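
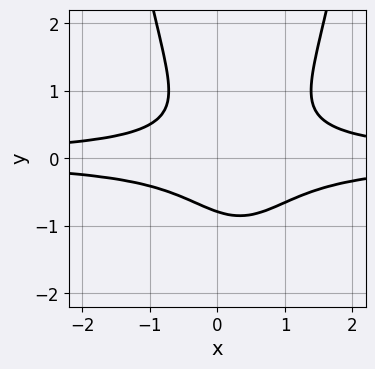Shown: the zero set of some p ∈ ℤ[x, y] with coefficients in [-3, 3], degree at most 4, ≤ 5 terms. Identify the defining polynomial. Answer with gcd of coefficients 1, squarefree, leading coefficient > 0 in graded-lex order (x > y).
3*x^2*y^2 - 2*x*y^2 - 2*y^3 - 1

(a) deg p = 4. A generic line meets the curve in up to 4 points.
(b) Against the integer gridlines: the curve avoids every integer x-axis point in the box.
(c) Fitting integer coefficients to these (and the overall shape) gives p.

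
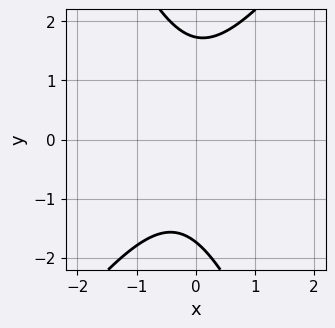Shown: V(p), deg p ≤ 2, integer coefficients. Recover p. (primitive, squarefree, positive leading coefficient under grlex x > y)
3*x^2 - x*y - y^2 + x + 3

First, degree: no degree-1 curve has this shape, so deg p = 2.
Then, observable constraints: no x-intercept at any integer in the box.
Finally, the integer polynomial consistent with all of this is the stated p.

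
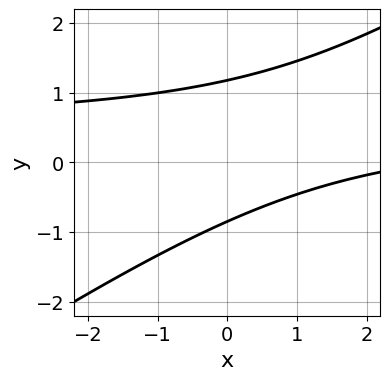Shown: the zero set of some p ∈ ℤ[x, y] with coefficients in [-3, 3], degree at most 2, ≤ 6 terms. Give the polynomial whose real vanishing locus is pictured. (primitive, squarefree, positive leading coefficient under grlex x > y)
First, the degree is 2 — no degree-1 curve has this shape.
Next, against the integer gridlines: the curve avoids every integer x-axis point in the box.
Finally, together with the visible shape, these determine p as stated.

2*x*y - 3*y^2 - x + y + 3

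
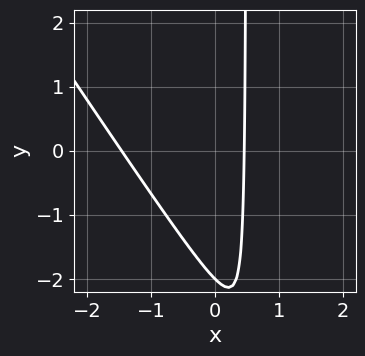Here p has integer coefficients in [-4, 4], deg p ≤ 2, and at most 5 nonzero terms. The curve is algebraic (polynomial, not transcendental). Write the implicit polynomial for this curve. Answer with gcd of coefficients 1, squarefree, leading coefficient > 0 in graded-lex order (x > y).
3*x^2 + 2*x*y + 3*x - y - 2

deg p = 2. No degree-1 curve has this shape.
Observable constraints: it crosses the y-axis at the gridline y = -2.
The integer polynomial consistent with all of this is the stated p.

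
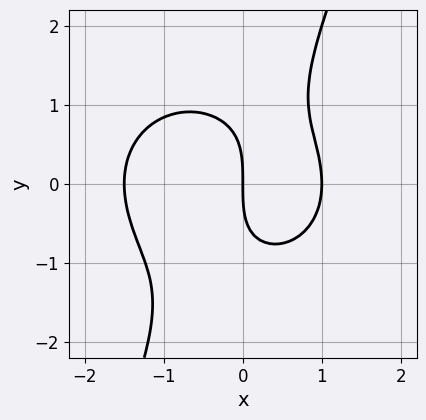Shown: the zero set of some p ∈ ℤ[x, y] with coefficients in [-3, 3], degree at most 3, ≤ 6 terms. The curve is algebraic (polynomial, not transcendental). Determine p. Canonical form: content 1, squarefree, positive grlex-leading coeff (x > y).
(a) The degree is 3 — no degree-2 curve has this shape.
(b) Checking where it meets the axes: the x-axis gridline crossings are at x ∈ {0, 1}; it crosses the y-axis at the gridline y = 0.
(c) These observations pin down the coefficients.

2*x^3 + 2*x*y^2 - y^3 + x^2 - 3*x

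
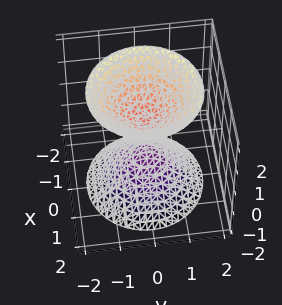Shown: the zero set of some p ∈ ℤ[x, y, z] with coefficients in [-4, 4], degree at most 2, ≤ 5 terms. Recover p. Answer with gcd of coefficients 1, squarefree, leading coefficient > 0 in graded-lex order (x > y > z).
(a) The picture has 2 separate pieces. Treating them together as one polynomial.
(b) deg p = 2. A generic line meets the surface in up to 2 points.
(c) Symmetry: every cross-section ⟂ z is a circle, so x, y appear only via x² + y².
(d) Observable constraints: a circular section at z = -1 has radius between 0 and 1; the surface avoids every integer x-axis point in the box; it misses every integer gridline on the y-axis.
(e) Matching integer coefficients to the picture gives p.

3*x^2 + 3*y^2 - 2*z^2 + 1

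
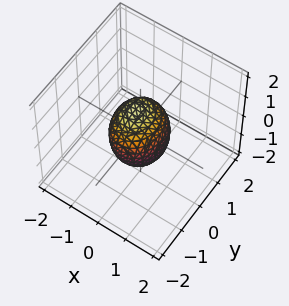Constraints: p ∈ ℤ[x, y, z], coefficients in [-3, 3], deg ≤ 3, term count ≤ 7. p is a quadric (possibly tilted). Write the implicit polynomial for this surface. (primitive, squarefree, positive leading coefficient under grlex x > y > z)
3*x^2 + x*z + 2*y^2 + 2*z^2 - 2

deg p = 2. A generic line meets the surface in up to 2 points.
Checking where it meets the axes: among the integer gridlines, it crosses the y-axis at y ∈ {-1, 1}; the z-axis gridline crossings are at z ∈ {-1, 1}.
Fitting integer coefficients to these (and the overall shape) gives p.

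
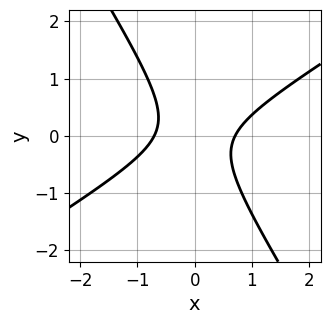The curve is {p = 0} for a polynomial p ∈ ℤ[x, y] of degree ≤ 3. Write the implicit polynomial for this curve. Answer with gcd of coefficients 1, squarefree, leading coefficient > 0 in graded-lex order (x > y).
(a) Degree: no degree-1 curve has this shape, so deg p = 2.
(b) Checking where it meets the axes: the curve avoids every integer y-axis point in the box.
(c) Together with the visible shape, these determine p as stated.

2*x^2 - 2*x*y - 2*y^2 - 1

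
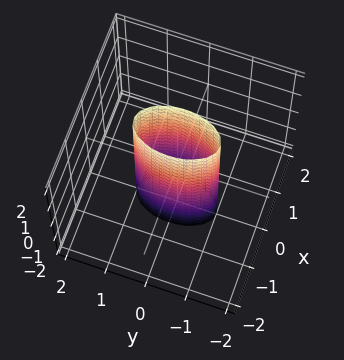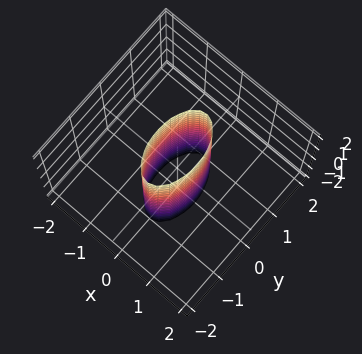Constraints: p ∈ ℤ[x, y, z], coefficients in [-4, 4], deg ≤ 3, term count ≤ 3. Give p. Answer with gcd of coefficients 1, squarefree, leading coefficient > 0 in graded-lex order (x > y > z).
3*x^2 + y^2 - 1

The degree is 2 — constant cross-section along one axis; a quadric.
Symmetries: mirror symmetry y ↦ −y ⇒ only even powers of y; mirror symmetry x ↦ −x ⇒ only even powers of x; mirror symmetry z ↦ −z ⇒ only even powers of z.
From the visible intercepts: it misses every integer gridline on the z-axis; the y-axis gridline crossings are at y ∈ {-1, 1}.
Fitting integer coefficients to these (and the overall shape) gives p.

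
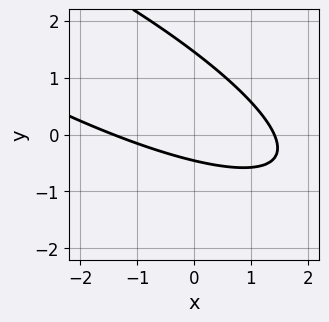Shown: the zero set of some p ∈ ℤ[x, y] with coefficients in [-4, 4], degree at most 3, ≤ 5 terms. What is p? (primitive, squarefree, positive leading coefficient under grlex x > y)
x^2 + 3*x*y + 3*y^2 - 3*y - 2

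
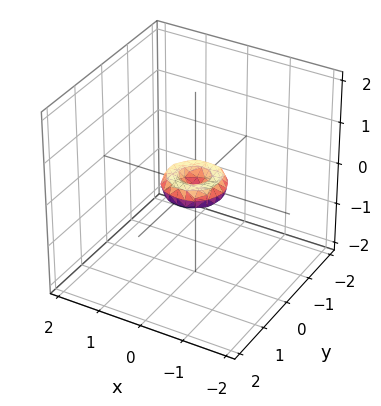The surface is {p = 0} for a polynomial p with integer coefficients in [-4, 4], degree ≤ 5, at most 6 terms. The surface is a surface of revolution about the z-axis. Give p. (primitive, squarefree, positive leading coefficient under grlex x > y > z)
1. deg p = 4. The shape is more complex than any degree-3 surface.
2. Symmetry: every cross-section ⟂ z is a circle, so x, y appear only via x² + y².
3. Reading off the gridlines: a circular section at z = 0 has radius between 0 and 1; it meets the x-axis at x = 0 (among the integer gridlines); it meets the z-axis at z = 0 (among the integer gridlines); it meets the y-axis at y = 0 (among the integer gridlines).
4. Solving for integer coefficients yields p as stated.

2*x^4 + 4*x^2*y^2 + 2*y^4 - x^2 - y^2 + 2*z^2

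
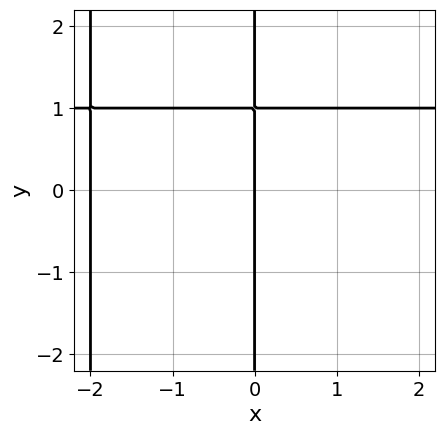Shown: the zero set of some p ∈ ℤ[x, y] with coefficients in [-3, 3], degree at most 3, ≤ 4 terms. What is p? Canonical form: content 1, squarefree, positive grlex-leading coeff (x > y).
x^2*y - x^2 + 2*x*y - 2*x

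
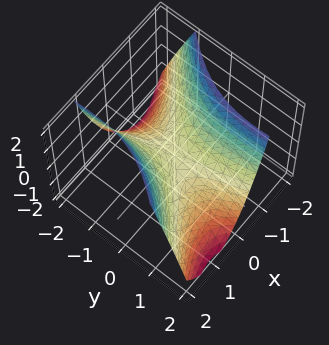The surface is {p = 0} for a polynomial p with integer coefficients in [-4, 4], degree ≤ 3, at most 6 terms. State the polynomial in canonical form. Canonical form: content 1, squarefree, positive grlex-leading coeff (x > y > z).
3*x^2 - 3*x*y - y^2 - 3*z

First, deg p = 2. A generic line meets the surface in up to 2 points.
Next, from the axis intercepts and sections: one x-axis crossing is at x = 0; it crosses the y-axis at the gridline y = 0; one z-axis crossing is at z = 0.
Finally, the integer polynomial consistent with all of this is the stated p.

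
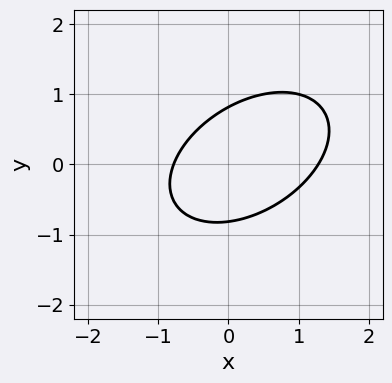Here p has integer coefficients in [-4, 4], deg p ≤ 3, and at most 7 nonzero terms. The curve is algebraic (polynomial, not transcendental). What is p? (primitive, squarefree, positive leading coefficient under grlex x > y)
2*x^2 - 2*x*y + 3*y^2 - x - 2

The degree is 2 — no degree-1 curve has this shape.
The integer polynomial consistent with all of this is the stated p.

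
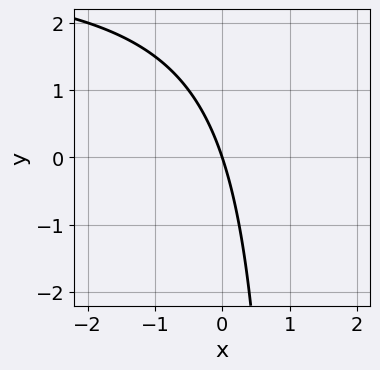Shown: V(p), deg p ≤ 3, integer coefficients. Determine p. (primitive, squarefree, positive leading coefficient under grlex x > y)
Degree: no degree-1 curve has this shape, so deg p = 2.
From the visible intercepts: it crosses the y-axis at the gridline y = 0; one x-axis crossing is at x = 0.
Together with the visible shape, these determine p as stated.

x*y - 3*x - y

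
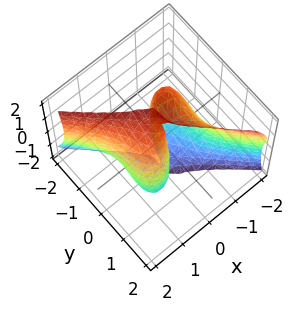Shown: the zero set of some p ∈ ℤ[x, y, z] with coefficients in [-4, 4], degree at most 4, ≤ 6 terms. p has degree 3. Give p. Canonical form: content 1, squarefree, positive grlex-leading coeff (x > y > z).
The degree is 3 — no degree-2 surface has this shape.
Checking where it meets the axes: the visible z-axis segment lies entirely on the surface; one x-axis crossing is at x = 0.
Solving for integer coefficients yields p as stated.

2*x^3 + x*y*z + x*z^2 + 2*y^3 - 3*x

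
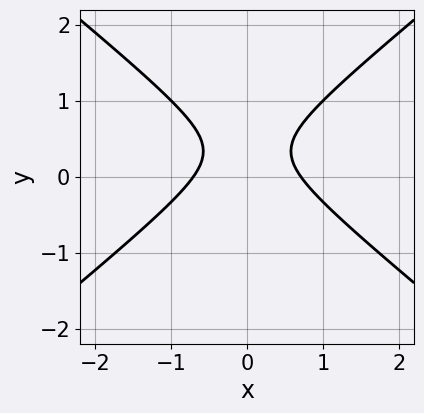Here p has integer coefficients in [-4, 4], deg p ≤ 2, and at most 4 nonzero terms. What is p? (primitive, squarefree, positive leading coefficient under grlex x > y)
2*x^2 - 3*y^2 + 2*y - 1

(a) deg p = 2. No degree-1 curve has this shape.
(b) Symmetries: mirror symmetry x ↦ −x ⇒ only even powers of x.
(c) Checking where it meets the axes: the curve avoids every integer y-axis point in the box.
(d) Fitting integer coefficients to these (and the overall shape) gives p.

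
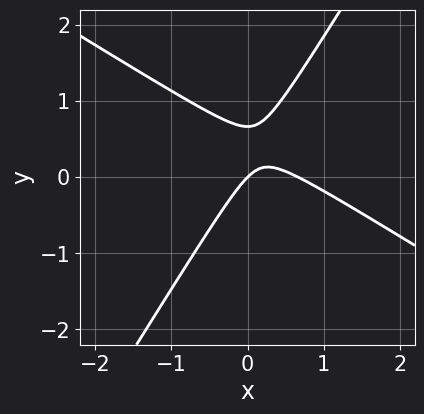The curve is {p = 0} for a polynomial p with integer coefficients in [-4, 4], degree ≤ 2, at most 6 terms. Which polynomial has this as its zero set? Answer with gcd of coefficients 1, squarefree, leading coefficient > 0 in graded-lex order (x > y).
(a) The degree is 2 — the shape is more complex than any degree-1 curve.
(b) Observable constraints: one y-axis crossing is at y = 0; it meets the x-axis at x = 0 (among the integer gridlines).
(c) These observations pin down the coefficients.

3*x^2 + 3*x*y - 3*y^2 - 2*x + 2*y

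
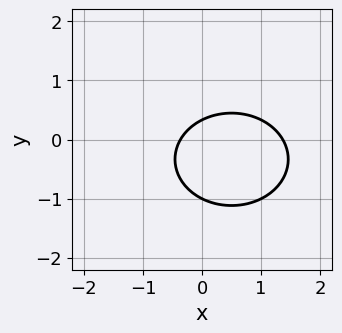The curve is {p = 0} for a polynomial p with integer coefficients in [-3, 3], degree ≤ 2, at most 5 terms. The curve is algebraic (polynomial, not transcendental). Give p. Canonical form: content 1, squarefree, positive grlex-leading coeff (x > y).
2*x^2 + 3*y^2 - 2*x + 2*y - 1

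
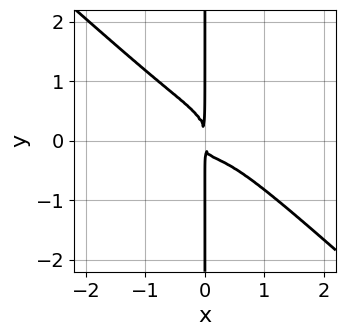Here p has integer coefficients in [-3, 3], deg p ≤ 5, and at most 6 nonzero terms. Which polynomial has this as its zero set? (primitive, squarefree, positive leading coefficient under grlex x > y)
1. The degree is 4 — no degree-3 curve has this shape.
2. From the visible intercepts: the visible y-axis segment lies entirely on the curve.
3. Matching integer coefficients to the picture gives p.

3*x^4 - x^2*y^2 + 3*x*y^3 + 2*x^2*y + x^2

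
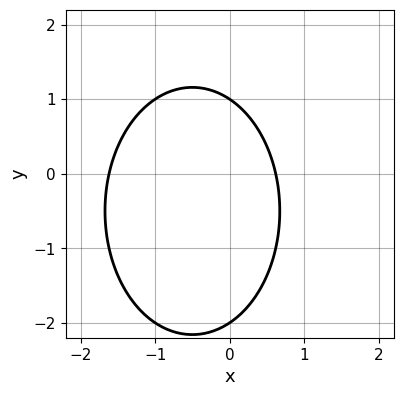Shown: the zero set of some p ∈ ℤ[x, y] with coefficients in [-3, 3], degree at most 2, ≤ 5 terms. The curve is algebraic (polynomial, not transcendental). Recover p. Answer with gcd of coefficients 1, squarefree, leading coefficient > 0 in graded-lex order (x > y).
2*x^2 + y^2 + 2*x + y - 2

Degree: a generic line meets the curve in up to 2 points, so deg p = 2.
From the visible intercepts: the y-axis gridline crossings are at y ∈ {-2, 1}.
These observations pin down the coefficients.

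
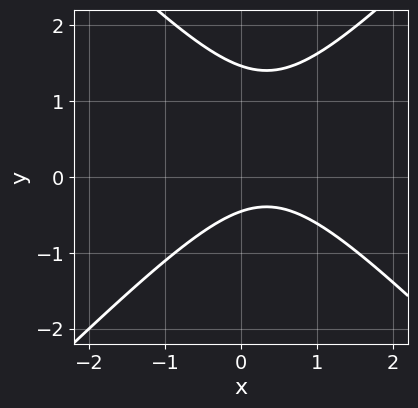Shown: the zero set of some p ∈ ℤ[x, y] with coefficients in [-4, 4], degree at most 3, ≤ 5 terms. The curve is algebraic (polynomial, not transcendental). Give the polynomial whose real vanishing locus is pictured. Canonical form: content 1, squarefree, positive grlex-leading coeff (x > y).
The degree is 2 — a generic line meets the curve in up to 2 points.
From the visible intercepts: no x-intercept at any integer in the box.
These observations pin down the coefficients.

3*x^2 - 3*y^2 - 2*x + 3*y + 2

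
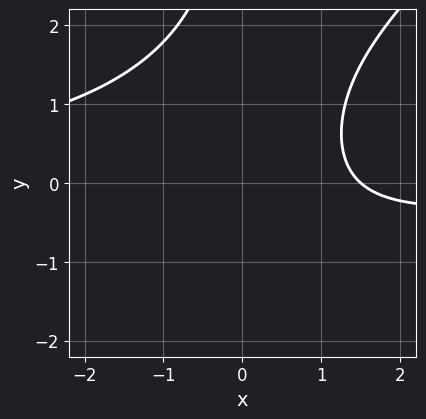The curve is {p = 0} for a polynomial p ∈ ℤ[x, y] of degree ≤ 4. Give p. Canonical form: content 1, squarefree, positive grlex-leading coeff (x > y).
x^2*y - x*y^2 + 2*x - 3

First, deg p = 3.
Then, from the visible intercepts: the curve avoids every integer y-axis point in the box.
Finally, the integer polynomial consistent with all of this is the stated p.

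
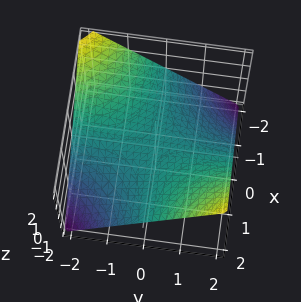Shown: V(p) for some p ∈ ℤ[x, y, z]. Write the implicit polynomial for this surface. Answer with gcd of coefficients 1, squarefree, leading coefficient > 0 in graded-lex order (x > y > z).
deg p = 2.
Against the integer gridlines: it meets the z-axis at z = 0 (among the integer gridlines); the visible x-axis segment lies entirely on the surface; every point of the y-axis in the box is on the surface.
These observations pin down the coefficients.

x*y - 2*z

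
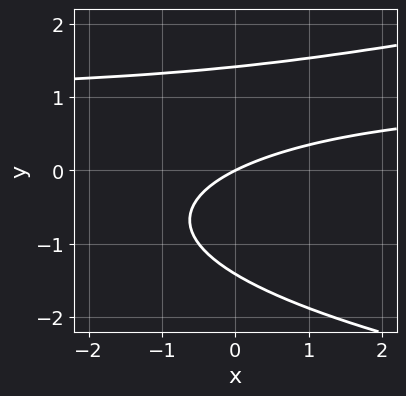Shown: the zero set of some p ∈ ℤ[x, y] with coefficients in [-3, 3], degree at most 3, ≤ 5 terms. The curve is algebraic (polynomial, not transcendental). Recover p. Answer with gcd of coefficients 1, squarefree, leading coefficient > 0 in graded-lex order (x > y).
deg p = 3. No degree-2 curve has this shape.
From the axis intercepts and sections: one x-axis crossing is at x = 0; it meets the y-axis at y = 0 (among the integer gridlines).
Fitting integer coefficients to these (and the overall shape) gives p.

y^3 - x*y + x - 2*y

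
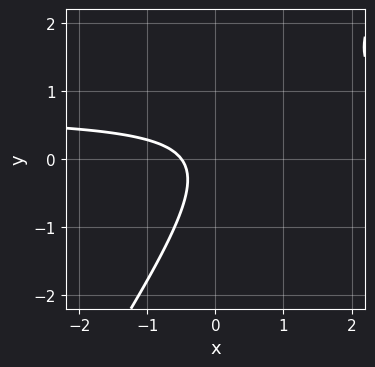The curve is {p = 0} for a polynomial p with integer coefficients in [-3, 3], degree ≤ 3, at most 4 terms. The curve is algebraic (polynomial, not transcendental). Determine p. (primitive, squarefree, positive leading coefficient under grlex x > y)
3*x*y - 2*y^2 - 2*x - 1

1. deg p = 2. The shape is more complex than any degree-1 curve.
2. Checking where it meets the axes: it misses every integer gridline on the y-axis.
3. Fitting integer coefficients to these (and the overall shape) gives p.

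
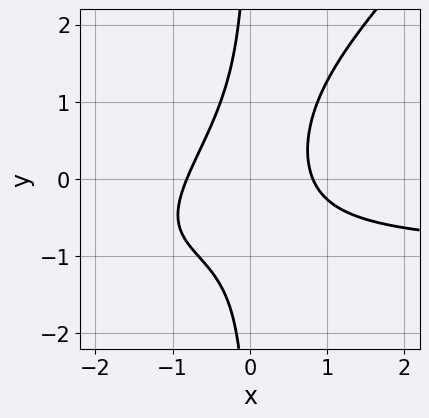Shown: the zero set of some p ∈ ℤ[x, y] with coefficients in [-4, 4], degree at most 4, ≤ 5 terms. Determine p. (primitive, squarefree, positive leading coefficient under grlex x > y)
First, deg p = 3.
Next, from the axis intercepts and sections: no y-intercept at any integer in the box.
Finally, fitting integer coefficients to these (and the overall shape) gives p.

3*x^2*y - 3*x*y^2 + 3*x^2 - 2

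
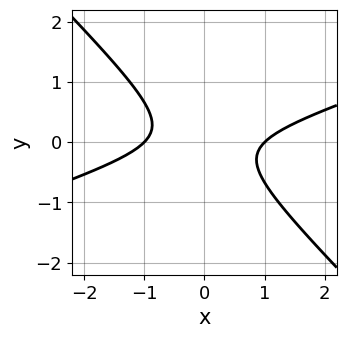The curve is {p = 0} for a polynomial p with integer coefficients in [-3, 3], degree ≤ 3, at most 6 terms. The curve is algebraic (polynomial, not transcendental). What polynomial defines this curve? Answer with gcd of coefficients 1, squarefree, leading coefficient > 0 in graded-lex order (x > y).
1. The degree is 2 — no degree-1 curve has this shape.
2. From the visible intercepts: the curve avoids every integer y-axis point in the box; the x-axis gridline crossings are at x ∈ {-1, 1}.
3. These observations pin down the coefficients.

x^2 - 2*x*y - 3*y^2 - 1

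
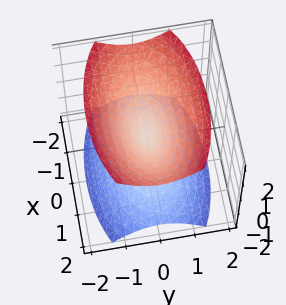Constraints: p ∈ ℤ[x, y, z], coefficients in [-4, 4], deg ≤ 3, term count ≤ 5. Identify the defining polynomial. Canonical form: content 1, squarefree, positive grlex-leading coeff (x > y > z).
x^2 + 3*y^2 - 2*z^2

The picture has 2 separate pieces. Treating them together as one polynomial.
The degree is 2 — a double cone through the origin; a quadric.
Symmetries: the x ↦ −x reflection is a symmetry, so x appears only in even powers; mirror symmetry y ↦ −y ⇒ only even powers of y; it's symmetric under z → −z, forcing even powers of z.
From the axis intercepts and sections: it meets the y-axis at y = 0 (among the integer gridlines); it meets the x-axis at x = 0 (among the integer gridlines).
Putting this together gives p.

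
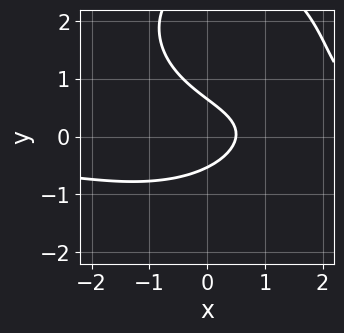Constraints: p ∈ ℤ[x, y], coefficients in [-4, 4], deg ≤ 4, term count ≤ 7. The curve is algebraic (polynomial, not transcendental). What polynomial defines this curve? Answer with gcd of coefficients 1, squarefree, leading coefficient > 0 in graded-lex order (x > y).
x^2*y + y^3 - 3*y^2 - 2*x + 1

(a) deg p = 3. The shape is more complex than any degree-2 curve.
(b) The integer polynomial consistent with all of this is the stated p.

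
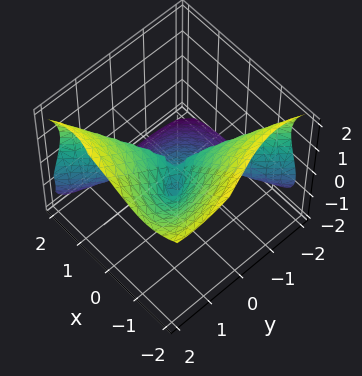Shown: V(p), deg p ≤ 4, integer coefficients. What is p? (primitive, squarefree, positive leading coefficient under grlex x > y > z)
3*x^3 - 2*x*y*z - 2*y^3 + 3*z^3 - 3*x*y

1. The degree is 3 — a generic line meets the surface in up to 3 points.
2. Checking where it meets the axes: it crosses the x-axis at the gridline x = 0; it meets the z-axis at z = 0 (among the integer gridlines); it crosses the y-axis at the gridline y = 0.
3. Assembling these constraints gives the stated polynomial.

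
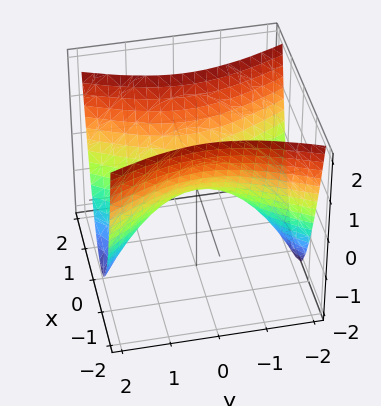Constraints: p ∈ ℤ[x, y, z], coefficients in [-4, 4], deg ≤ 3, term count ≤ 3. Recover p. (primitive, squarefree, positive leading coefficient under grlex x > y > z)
The degree is 2 — a saddle surface; a quadric.
Symmetries: it's symmetric under y → −y, forcing even powers of y; it's symmetric under x → −x, forcing even powers of x.
From the visible intercepts: it meets the x-axis at x = 0 (among the integer gridlines); it meets the y-axis at y = 0 (among the integer gridlines); it meets the z-axis at z = 0 (among the integer gridlines).
These observations pin down the coefficients.

3*x^2 - y^2 - 2*z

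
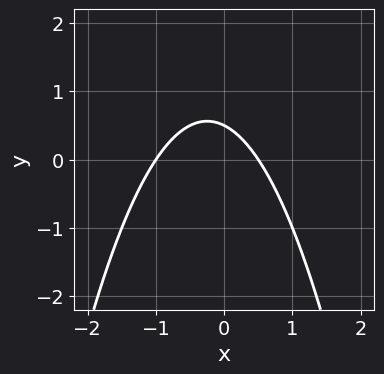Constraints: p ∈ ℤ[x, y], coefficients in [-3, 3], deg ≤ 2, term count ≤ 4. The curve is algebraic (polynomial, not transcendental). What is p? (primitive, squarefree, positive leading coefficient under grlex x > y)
(a) deg p = 2. The shape is more complex than any degree-1 curve.
(b) Observable constraints: it crosses the x-axis at the gridline x = -1.
(c) Fitting integer coefficients to these (and the overall shape) gives p.

2*x^2 + x + 2*y - 1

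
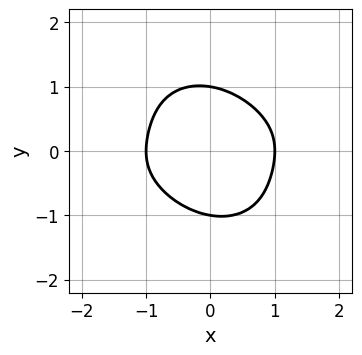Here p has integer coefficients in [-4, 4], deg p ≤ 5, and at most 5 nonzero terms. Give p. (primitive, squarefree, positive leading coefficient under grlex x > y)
3*x^2*y^2 + 2*x*y^3 + 3*y^4 + 3*x^2 - 3

Degree: a generic line meets the curve in up to 4 points, so deg p = 4.
From the axis intercepts and sections: among the integer gridlines, it crosses the y-axis at y ∈ {-1, 1}; the x-axis gridline crossings are at x ∈ {-1, 1}.
The integer polynomial consistent with all of this is the stated p.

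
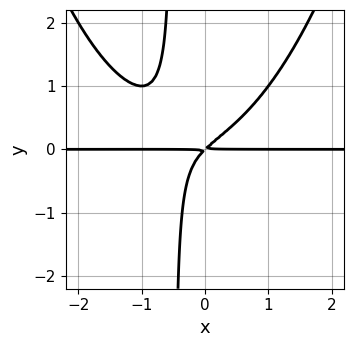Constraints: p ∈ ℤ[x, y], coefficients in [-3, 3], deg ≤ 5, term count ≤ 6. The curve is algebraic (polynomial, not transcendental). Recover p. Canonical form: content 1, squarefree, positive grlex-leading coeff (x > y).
1. Degree: no degree-3 curve has this shape, so deg p = 4.
2. Reading off the gridlines: the visible x-axis segment lies entirely on the curve.
3. Solving for integer coefficients yields p as stated.

x^3*y + x^2*y - 2*x*y^2 + x*y - y^2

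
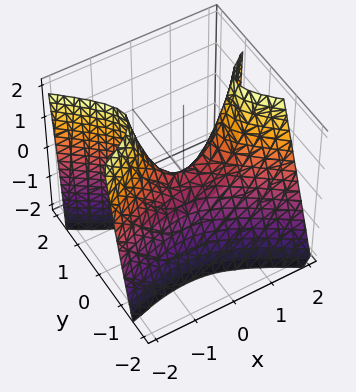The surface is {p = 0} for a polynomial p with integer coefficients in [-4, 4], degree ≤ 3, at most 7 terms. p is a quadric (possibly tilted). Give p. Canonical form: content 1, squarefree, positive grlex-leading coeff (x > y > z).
x^2 - x*y - 3*y^2 + y*z - z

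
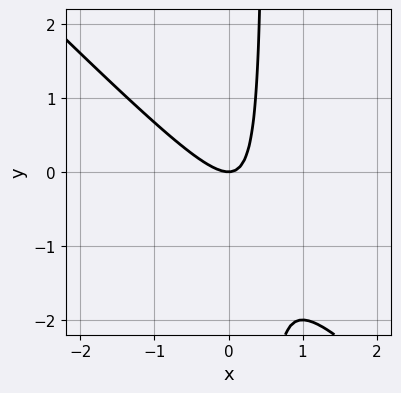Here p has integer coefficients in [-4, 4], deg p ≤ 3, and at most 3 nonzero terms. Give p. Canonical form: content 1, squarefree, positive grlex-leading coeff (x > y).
Degree: a generic line meets the curve in up to 2 points, so deg p = 2.
Reading off the gridlines: it meets the y-axis at y = 0 (among the integer gridlines); one x-axis crossing is at x = 0.
Putting this together gives p.

2*x^2 + 2*x*y - y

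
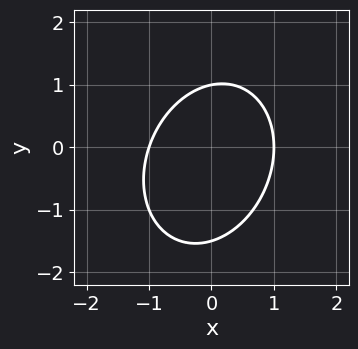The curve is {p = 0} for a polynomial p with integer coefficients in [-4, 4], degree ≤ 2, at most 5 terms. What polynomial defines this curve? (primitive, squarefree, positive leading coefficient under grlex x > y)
(a) The degree is 2 — a generic line meets the curve in up to 2 points.
(b) From the axis intercepts and sections: the x-axis gridline crossings are at x ∈ {-1, 1}; it crosses the y-axis at the gridline y = 1.
(c) Together with the visible shape, these determine p as stated.

3*x^2 - x*y + 2*y^2 + y - 3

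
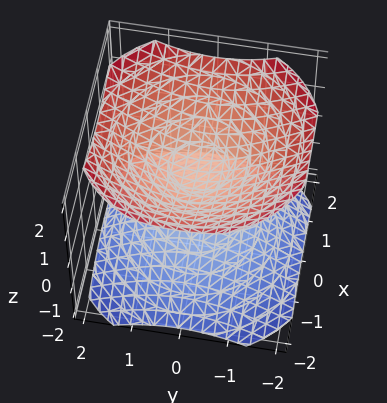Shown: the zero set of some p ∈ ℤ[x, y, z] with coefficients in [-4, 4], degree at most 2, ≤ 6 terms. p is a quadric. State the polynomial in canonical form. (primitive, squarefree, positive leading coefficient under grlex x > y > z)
The picture has 2 separate pieces. Treating them together as one polynomial.
Degree: two sheets facing apart; a quadric, so deg p = 2.
Symmetries: the z-axis is an axis of rotation, so x and y enter only as x² + y²; mirror symmetry z ↦ −z ⇒ only even powers of z.
Checking where it meets the axes: no y-intercept at any integer in the box; a circular section at z = -1 has radius exactly 1; no x-intercept at any integer in the box.
Putting this together gives p.

2*x^2 + 2*y^2 - 3*z^2 + 1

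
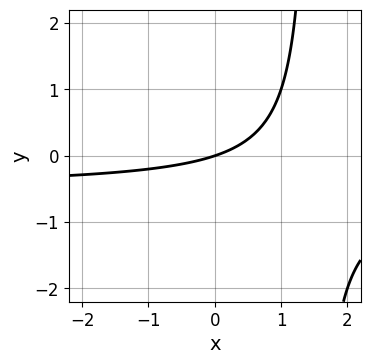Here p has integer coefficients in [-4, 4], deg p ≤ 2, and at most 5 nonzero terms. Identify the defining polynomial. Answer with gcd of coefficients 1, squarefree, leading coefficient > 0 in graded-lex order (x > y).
2*x*y + x - 3*y

First, degree: a generic line meets the curve in up to 2 points, so deg p = 2.
Next, reading off the gridlines: it meets the x-axis at x = 0 (among the integer gridlines); it crosses the y-axis at the gridline y = 0.
Finally, solving for integer coefficients yields p as stated.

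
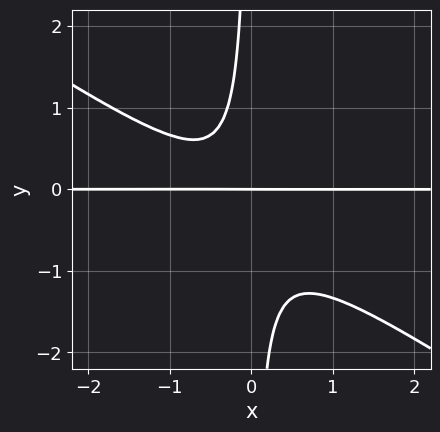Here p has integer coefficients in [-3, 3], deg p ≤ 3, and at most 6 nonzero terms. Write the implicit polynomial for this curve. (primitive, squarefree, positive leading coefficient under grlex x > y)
First, deg p = 3. The shape is more complex than any degree-2 curve.
Then, observable constraints: every point of the x-axis in the box is on the curve; it meets the y-axis at y = 0 (among the integer gridlines).
Finally, together with the visible shape, these determine p as stated.

2*x^2*y + 3*x*y^2 + x*y + y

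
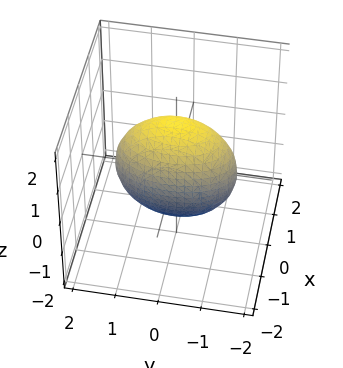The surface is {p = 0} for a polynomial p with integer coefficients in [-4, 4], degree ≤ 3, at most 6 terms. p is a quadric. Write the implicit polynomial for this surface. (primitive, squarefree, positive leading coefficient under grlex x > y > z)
3*x^2 + y^2 + z^2 - 2

First, the degree is 2 — a closed, bounded, convex surface; a quadric.
Then, symmetries: it's symmetric under y → −y, forcing even powers of y; it's symmetric under x → −x, forcing even powers of x; mirror symmetry z ↦ −z ⇒ only even powers of z.
Finally, the integer polynomial consistent with all of this is the stated p.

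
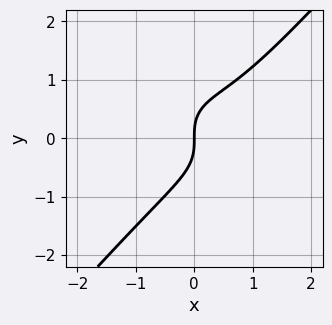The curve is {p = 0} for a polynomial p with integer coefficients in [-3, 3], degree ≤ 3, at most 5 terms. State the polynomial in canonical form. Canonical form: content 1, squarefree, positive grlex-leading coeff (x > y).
3*x^3 + x*y^2 - 3*y^3 - 2*x^2 + 3*x

First, deg p = 3.
Then, reading off the gridlines: it meets the x-axis at x = 0 (among the integer gridlines); it crosses the y-axis at the gridline y = 0.
Finally, these observations pin down the coefficients.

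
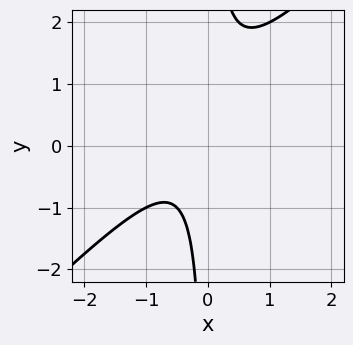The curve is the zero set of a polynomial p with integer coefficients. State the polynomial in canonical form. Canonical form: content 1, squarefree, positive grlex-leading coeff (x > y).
2*x^2 - 2*x*y + x + 1

1. deg p = 2.
2. Against the integer gridlines: no y-intercept at any integer in the box; no x-intercept at any integer in the box.
3. Putting this together gives p.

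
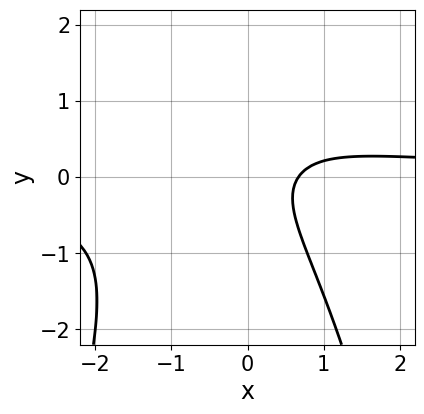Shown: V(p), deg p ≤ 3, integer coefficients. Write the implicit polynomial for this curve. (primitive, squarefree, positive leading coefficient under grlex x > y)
3*x^2*y + x*y + 3*y^2 - 3*x + 2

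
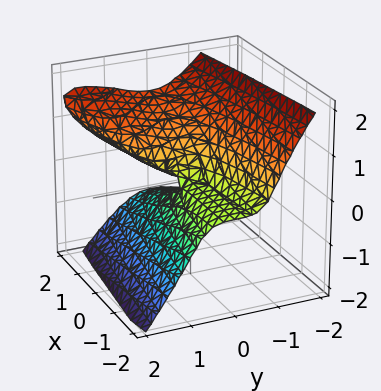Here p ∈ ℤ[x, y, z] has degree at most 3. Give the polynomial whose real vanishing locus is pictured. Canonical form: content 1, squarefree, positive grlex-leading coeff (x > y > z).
2*y^3 - 3*y^2*z + 3*z^3 - 2*x*z - z^2

First, degree: a generic line meets the surface in up to 3 points, so deg p = 3.
Next, against the integer gridlines: the visible x-axis segment lies entirely on the surface; it meets the z-axis at z = 0 (among the integer gridlines); it crosses the y-axis at the gridline y = 0.
Finally, solving for integer coefficients yields p as stated.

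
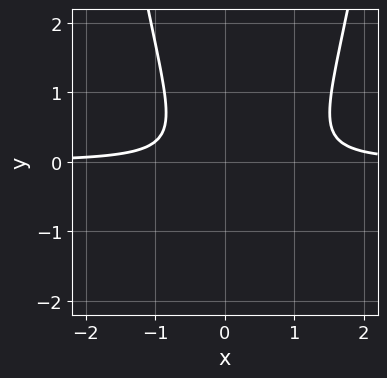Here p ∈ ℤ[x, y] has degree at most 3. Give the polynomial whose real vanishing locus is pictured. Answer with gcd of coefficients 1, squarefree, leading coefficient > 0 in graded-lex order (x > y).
(a) Degree: no degree-2 curve has this shape, so deg p = 3.
(b) From the visible intercepts: the curve avoids every integer x-axis point in the box; no y-intercept at any integer in the box.
(c) Putting this together gives p.

3*x^2*y - 2*x*y - 2*y^2 - y - 1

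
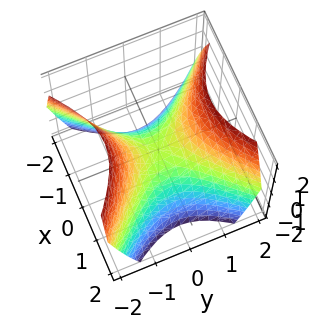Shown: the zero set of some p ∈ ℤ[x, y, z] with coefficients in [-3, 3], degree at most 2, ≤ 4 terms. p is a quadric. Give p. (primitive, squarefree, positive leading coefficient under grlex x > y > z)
The degree is 2 — a hyperbolic paraboloid; a quadric.
Symmetries: it's symmetric under y → −y, forcing even powers of y; the x ↦ −x reflection is a symmetry, so x appears only in even powers.
From the visible intercepts: one x-axis crossing is at x = 0; one y-axis crossing is at y = 0.
Solving for integer coefficients yields p as stated.

x^2 - y^2 + z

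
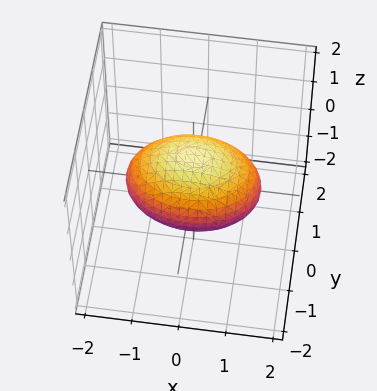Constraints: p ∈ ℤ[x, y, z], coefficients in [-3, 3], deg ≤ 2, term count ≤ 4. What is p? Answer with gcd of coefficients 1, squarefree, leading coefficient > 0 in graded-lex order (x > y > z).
x^2 + 2*y^2 + 2*z^2 - 2

(a) deg p = 2.
(b) Symmetries: mirror symmetry z ↦ −z ⇒ only even powers of z; it's symmetric under x → −x, forcing even powers of x; mirror symmetry y ↦ −y ⇒ only even powers of y.
(c) Observable constraints: the z-axis gridline crossings are at z ∈ {-1, 1}; the y-axis gridline crossings are at y ∈ {-1, 1}.
(d) Putting this together gives p.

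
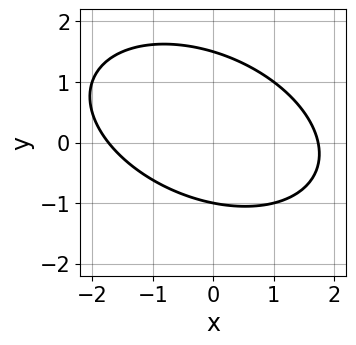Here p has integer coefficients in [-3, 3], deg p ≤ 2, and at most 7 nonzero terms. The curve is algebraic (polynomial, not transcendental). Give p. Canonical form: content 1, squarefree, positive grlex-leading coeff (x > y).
x^2 + x*y + 2*y^2 - y - 3

1. deg p = 2.
2. From the visible intercepts: it meets the y-axis at y = -1 (among the integer gridlines).
3. These observations pin down the coefficients.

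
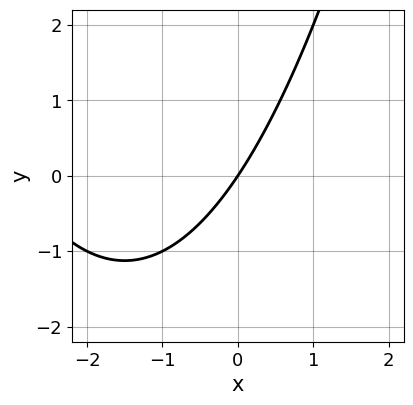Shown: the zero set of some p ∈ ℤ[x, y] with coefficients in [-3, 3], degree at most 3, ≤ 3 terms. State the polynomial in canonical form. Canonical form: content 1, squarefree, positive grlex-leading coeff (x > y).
(a) Degree: no degree-1 curve has this shape, so deg p = 2.
(b) From the axis intercepts and sections: it crosses the x-axis at the gridline x = 0; it meets the y-axis at y = 0 (among the integer gridlines).
(c) Putting this together gives p.

x^2 + 3*x - 2*y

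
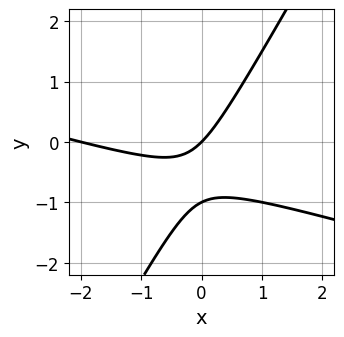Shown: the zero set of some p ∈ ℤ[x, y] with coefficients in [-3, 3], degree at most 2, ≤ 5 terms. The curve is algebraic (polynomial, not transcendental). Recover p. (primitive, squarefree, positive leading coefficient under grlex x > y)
1. Degree: a generic line meets the curve in up to 2 points, so deg p = 2.
2. Reading off the gridlines: among the integer gridlines, it crosses the y-axis at y ∈ {-1, 0}; among the integer gridlines, it crosses the x-axis at x ∈ {-2, 0}.
3. Solving for integer coefficients yields p as stated.

x^2 + 3*x*y - 2*y^2 + 2*x - 2*y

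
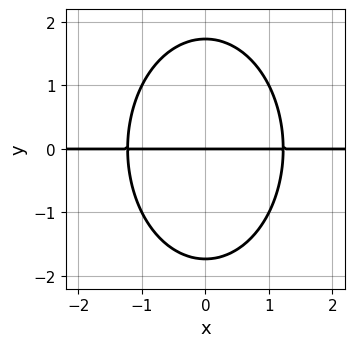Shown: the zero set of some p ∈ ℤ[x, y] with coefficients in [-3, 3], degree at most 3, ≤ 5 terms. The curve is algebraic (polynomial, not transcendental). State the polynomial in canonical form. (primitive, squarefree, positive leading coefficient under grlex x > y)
2*x^2*y + y^3 - 3*y

Degree: no degree-2 curve has this shape, so deg p = 3.
Symmetries: the x ↦ −x reflection is a symmetry, so x appears only in even powers.
Reading off the gridlines: the visible x-axis segment lies entirely on the curve; it meets the y-axis at y = 0 (among the integer gridlines).
Fitting integer coefficients to these (and the overall shape) gives p.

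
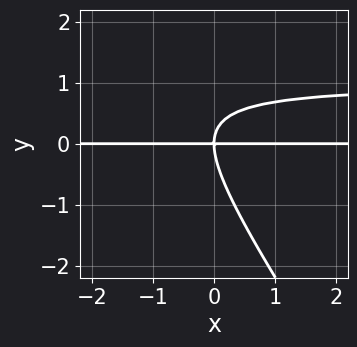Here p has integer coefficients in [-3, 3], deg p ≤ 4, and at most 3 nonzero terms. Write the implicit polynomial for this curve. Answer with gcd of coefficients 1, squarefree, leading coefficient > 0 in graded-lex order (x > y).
1. deg p = 3. The shape is more complex than any degree-2 curve.
2. From the axis intercepts and sections: it crosses the y-axis at the gridline y = 0; every point of the x-axis in the box is on the curve.
3. Putting this together gives p.

3*x*y^2 + 2*y^3 - 3*x*y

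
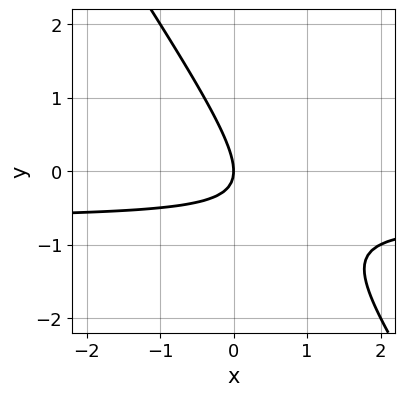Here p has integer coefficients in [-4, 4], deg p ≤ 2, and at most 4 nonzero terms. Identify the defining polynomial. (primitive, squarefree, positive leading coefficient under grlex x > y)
(a) Degree: a generic line meets the curve in up to 2 points, so deg p = 2.
(b) Reading off the gridlines: it crosses the x-axis at the gridline x = 0; it crosses the y-axis at the gridline y = 0.
(c) Matching integer coefficients to the picture gives p.

3*x*y + 2*y^2 + 2*x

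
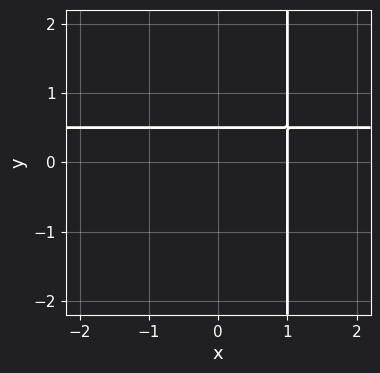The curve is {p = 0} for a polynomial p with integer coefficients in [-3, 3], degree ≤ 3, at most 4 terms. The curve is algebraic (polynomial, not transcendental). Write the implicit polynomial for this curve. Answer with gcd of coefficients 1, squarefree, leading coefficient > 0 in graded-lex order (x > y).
2*x*y - x - 2*y + 1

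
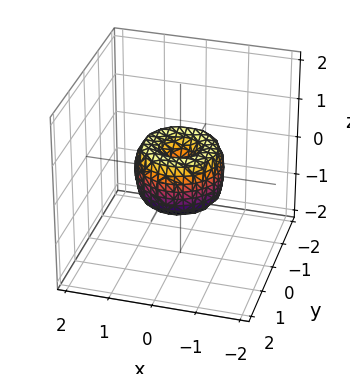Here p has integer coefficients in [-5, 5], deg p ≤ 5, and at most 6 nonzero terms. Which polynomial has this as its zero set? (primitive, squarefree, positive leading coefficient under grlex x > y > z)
1. Degree: the shape is more complex than any degree-3 surface, so deg p = 4.
2. Symmetry: the z-axis is an axis of rotation, so x and y enter only as x² + y².
3. Checking where it meets the axes: among the integer gridlines, it crosses the x-axis at x ∈ {-1, 0, 1}; it crosses the z-axis at the gridline z = 0; a circular section at z = 0 has radius exactly 1.
4. Assembling these constraints gives the stated polynomial.

2*x^4 + 4*x^2*y^2 + 2*y^4 - 2*x^2 - 2*y^2 + z^2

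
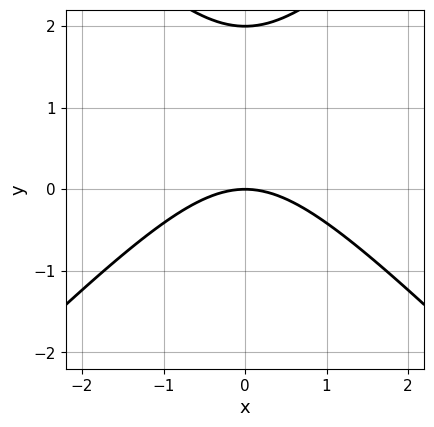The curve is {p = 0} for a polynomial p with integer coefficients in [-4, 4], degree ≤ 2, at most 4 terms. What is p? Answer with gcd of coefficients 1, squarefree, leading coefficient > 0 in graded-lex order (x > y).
x^2 - y^2 + 2*y

1. The degree is 2 — the shape is more complex than any degree-1 curve.
2. Symmetries: the x ↦ −x reflection is a symmetry, so x appears only in even powers.
3. Checking where it meets the axes: among the integer gridlines, it crosses the y-axis at y ∈ {0, 2}; one x-axis crossing is at x = 0.
4. Fitting integer coefficients to these (and the overall shape) gives p.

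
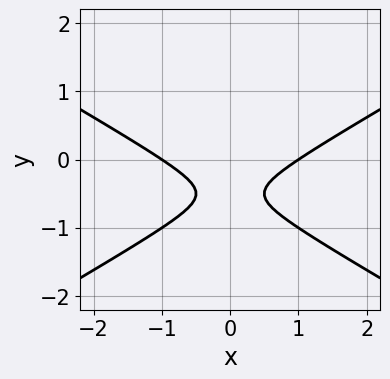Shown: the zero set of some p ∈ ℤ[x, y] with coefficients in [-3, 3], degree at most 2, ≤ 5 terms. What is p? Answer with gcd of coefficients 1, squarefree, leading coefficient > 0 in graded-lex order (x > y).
1. Degree: a generic line meets the curve in up to 2 points, so deg p = 2.
2. Symmetries: mirror symmetry x ↦ −x ⇒ only even powers of x.
3. From the visible intercepts: the curve avoids every integer y-axis point in the box; among the integer gridlines, it crosses the x-axis at x ∈ {-1, 1}.
4. Assembling these constraints gives the stated polynomial.

x^2 - 3*y^2 - 3*y - 1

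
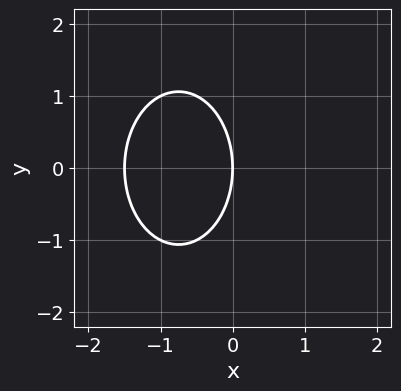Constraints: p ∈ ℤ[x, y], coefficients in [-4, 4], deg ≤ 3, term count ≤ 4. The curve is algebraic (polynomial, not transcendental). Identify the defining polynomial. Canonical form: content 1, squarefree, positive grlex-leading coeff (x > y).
2*x^2 + y^2 + 3*x

1. The degree is 2 — no degree-1 curve has this shape.
2. Symmetries: it's symmetric under y → −y, forcing even powers of y.
3. From the visible intercepts: it meets the x-axis at x = 0 (among the integer gridlines); one y-axis crossing is at y = 0.
4. Matching integer coefficients to the picture gives p.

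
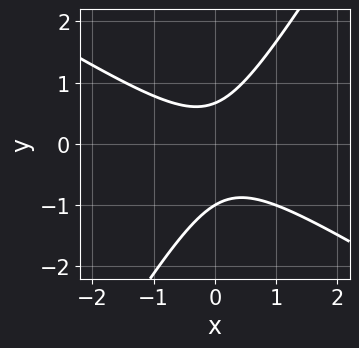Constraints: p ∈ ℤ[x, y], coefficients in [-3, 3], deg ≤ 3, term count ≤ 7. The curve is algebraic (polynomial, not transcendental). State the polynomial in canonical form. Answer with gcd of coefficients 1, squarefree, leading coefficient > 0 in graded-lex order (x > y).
3*x^2 + 3*x*y - 3*y^2 - y + 2

1. deg p = 2. The shape is more complex than any degree-1 curve.
2. Observable constraints: one y-axis crossing is at y = -1; the curve avoids every integer x-axis point in the box.
3. Putting this together gives p.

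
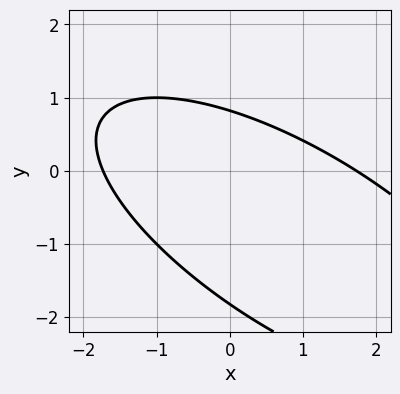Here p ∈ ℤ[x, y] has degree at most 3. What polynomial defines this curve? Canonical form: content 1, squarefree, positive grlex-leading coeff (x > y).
x^2 + 2*x*y + 2*y^2 + 2*y - 3

1. Degree: the shape is more complex than any degree-1 curve, so deg p = 2.
2. Putting this together gives p.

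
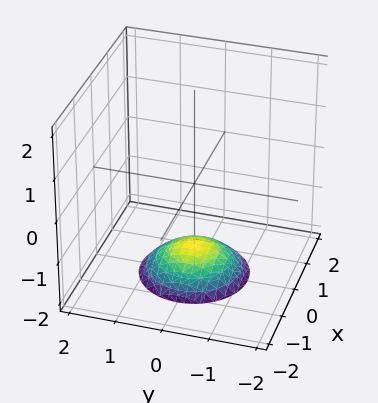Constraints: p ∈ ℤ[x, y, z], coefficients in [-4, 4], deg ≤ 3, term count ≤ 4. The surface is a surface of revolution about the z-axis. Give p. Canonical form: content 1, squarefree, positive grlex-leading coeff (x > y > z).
x^2 + y^2 + 2*z + 3

(a) deg p = 2. No degree-1 surface has this shape.
(b) By symmetry, every cross-section ⟂ z is a circle, so x, y appear only via x² + y².
(c) Checking where it meets the axes: the surface avoids every integer y-axis point in the box; it misses every integer gridline on the x-axis; a circular section at z = -2 has radius exactly 1.
(d) The integer polynomial consistent with all of this is the stated p.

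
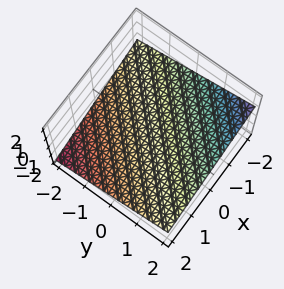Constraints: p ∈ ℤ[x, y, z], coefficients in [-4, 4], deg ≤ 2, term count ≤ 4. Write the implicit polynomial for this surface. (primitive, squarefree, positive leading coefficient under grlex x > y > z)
x - y + 3*z + 2

deg p = 1. The surface is flat (a plane).
Against the integer gridlines: it crosses the x-axis at the gridline x = -2; it crosses the y-axis at the gridline y = 2.
Together with the visible shape, these determine p as stated.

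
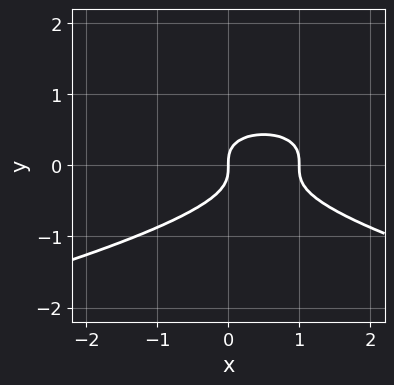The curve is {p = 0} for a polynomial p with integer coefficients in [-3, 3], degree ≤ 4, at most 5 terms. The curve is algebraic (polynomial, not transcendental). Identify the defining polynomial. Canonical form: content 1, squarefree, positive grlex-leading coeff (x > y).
1. The degree is 3 — the shape is more complex than any degree-2 curve.
2. Against the integer gridlines: among the integer gridlines, it crosses the x-axis at x ∈ {0, 1}; it meets the y-axis at y = 0 (among the integer gridlines).
3. These observations pin down the coefficients.

3*y^3 + x^2 - x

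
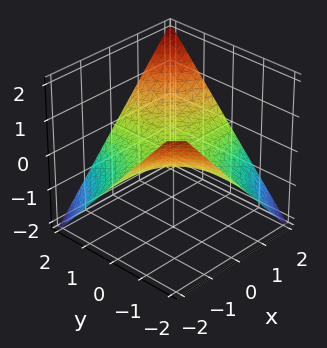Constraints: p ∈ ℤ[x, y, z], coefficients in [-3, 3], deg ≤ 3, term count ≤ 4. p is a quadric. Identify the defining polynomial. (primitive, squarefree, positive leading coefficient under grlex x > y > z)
x*y - 2*z

(a) The degree is 2 — a hyperbolic paraboloid; a quadric.
(b) From the axis intercepts and sections: every point of the y-axis in the box is on the surface; every point of the x-axis in the box is on the surface; one z-axis crossing is at z = 0.
(c) Matching integer coefficients to the picture gives p.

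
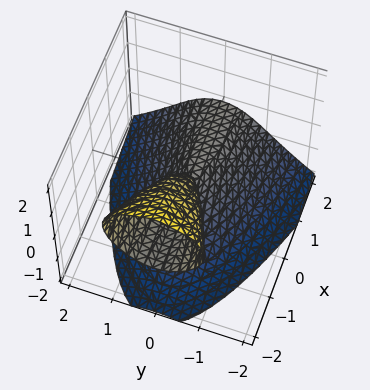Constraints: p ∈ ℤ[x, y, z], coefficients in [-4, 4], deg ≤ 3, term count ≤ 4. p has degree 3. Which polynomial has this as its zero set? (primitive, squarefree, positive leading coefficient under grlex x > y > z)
(a) The picture has 2 separate pieces. They look like related sheets of one shape, so recover p as a whole.
(b) Degree: a generic line meets the surface in up to 3 points, so deg p = 3.
(c) From the axis intercepts and sections: it crosses the y-axis at the gridline y = 0; it meets the z-axis at z = 0 (among the integer gridlines).
(d) Solving for integer coefficients yields p as stated. Check: (-2, 0, 0) on the x-axis lies on the surface, and p(-2, 0, 0) = 0. ✓

z^3 + 2*x*z + 3*y^2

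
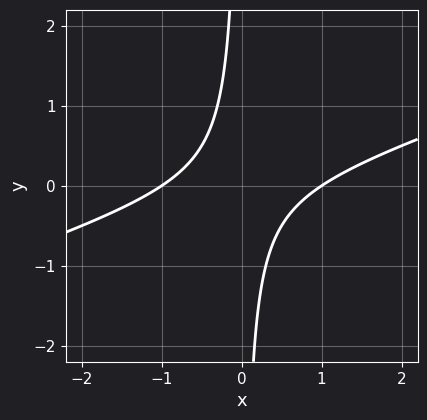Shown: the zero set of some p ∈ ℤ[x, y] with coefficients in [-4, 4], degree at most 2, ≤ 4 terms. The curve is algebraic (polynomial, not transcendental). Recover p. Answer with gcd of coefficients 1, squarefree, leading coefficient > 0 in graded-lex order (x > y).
(a) The degree is 2 — no degree-1 curve has this shape.
(b) Reading off the gridlines: the x-axis gridline crossings are at x ∈ {-1, 1}; the curve avoids every integer y-axis point in the box.
(c) Solving for integer coefficients yields p as stated.

x^2 - 3*x*y - 1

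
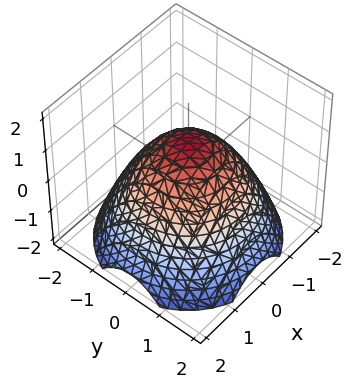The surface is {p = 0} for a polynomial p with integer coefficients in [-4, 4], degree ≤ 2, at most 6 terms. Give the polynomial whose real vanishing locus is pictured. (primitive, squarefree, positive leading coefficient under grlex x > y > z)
2*x^2 + 2*y^2 + 3*z - 3

First, the degree is 2 — a generic line meets the surface in up to 2 points.
Next, symmetry: every cross-section ⟂ z is a circle, so x, y appear only via x² + y².
Next, observable constraints: it meets the z-axis at z = 1 (among the integer gridlines); a circular section at z = 0 has radius between 1 and 2.
Finally, matching integer coefficients to the picture gives p.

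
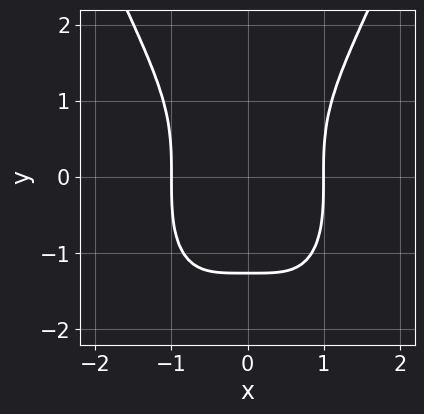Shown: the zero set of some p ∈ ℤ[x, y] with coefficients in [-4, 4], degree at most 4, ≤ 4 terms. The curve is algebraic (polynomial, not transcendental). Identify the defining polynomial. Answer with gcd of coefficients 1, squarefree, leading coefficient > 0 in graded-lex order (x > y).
2*x^4 - y^3 - 2

The degree is 4 — the shape is more complex than any degree-3 curve.
Symmetries: mirror symmetry x ↦ −x ⇒ only even powers of x.
Observable constraints: among the integer gridlines, it crosses the x-axis at x ∈ {-1, 1}.
Fitting integer coefficients to these (and the overall shape) gives p.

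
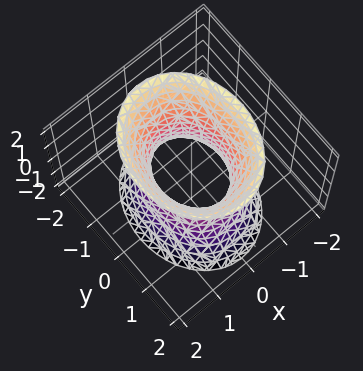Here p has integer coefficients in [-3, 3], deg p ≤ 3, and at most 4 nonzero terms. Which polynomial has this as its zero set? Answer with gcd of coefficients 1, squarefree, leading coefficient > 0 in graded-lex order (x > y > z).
3*x^2 + 2*y^2 - z^2 - 2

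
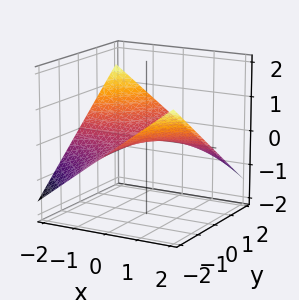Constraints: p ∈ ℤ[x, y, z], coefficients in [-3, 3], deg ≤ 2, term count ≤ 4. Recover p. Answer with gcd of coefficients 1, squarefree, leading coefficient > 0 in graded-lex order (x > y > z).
x*y + 3*z

(a) The degree is 2 — a saddle surface; a quadric.
(b) From the axis intercepts and sections: every point of the y-axis in the box is on the surface; every point of the x-axis in the box is on the surface; it crosses the z-axis at the gridline z = 0.
(c) The integer polynomial consistent with all of this is the stated p.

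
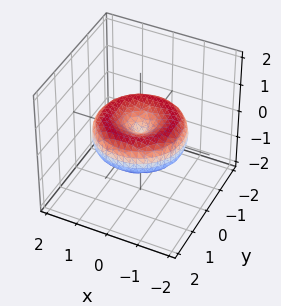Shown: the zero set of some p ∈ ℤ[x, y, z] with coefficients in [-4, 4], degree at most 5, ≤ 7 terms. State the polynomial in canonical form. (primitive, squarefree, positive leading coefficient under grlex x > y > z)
x^4 + 2*x^2*y^2 + y^4 - 2*x^2 - 2*y^2 + 3*z^2

(a) Degree: a generic line meets the surface in up to 4 points, so deg p = 4.
(b) By symmetry, the surface is invariant under rotation about z: p = q(x² + y², z).
(c) Against the integer gridlines: a circular section at z = 0 has radius between 1 and 2; it meets the z-axis at z = 0 (among the integer gridlines).
(d) Assembling these constraints gives the stated polynomial.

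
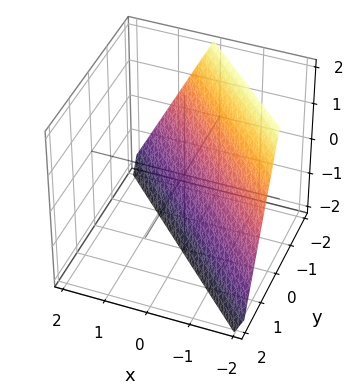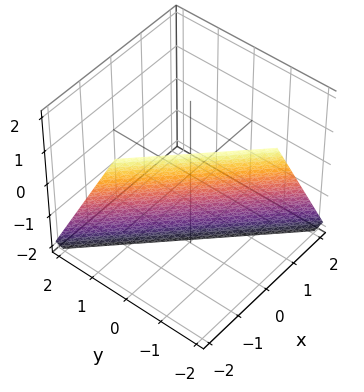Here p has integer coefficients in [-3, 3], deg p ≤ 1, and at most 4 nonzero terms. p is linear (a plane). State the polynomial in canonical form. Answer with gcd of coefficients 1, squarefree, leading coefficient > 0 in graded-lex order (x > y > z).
(a) Degree: the surface is flat (a plane), so deg p = 1.
(b) From the axis intercepts and sections: one x-axis crossing is at x = -1; it crosses the z-axis at the gridline z = -2; one y-axis crossing is at y = -1.
(c) Assembling these constraints gives the stated polynomial.

2*x + 2*y + z + 2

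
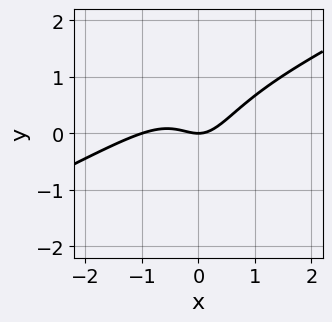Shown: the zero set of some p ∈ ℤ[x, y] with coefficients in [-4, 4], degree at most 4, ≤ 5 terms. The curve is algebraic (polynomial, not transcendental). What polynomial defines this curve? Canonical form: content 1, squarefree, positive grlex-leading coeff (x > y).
x^3 - 2*x^2*y + x^2 - y

1. The degree is 3 — a generic line meets the curve in up to 3 points.
2. Observable constraints: among the integer gridlines, it crosses the x-axis at x ∈ {-1, 0}; one y-axis crossing is at y = 0.
3. The integer polynomial consistent with all of this is the stated p.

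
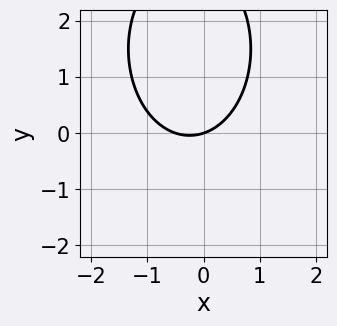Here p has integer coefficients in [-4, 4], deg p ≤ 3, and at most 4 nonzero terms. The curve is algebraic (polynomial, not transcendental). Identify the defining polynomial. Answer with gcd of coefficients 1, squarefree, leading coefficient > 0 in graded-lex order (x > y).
2*x^2 + y^2 + x - 3*y

1. The degree is 2 — a generic line meets the curve in up to 2 points.
2. From the visible intercepts: it meets the y-axis at y = 0 (among the integer gridlines); it crosses the x-axis at the gridline x = 0.
3. These observations pin down the coefficients.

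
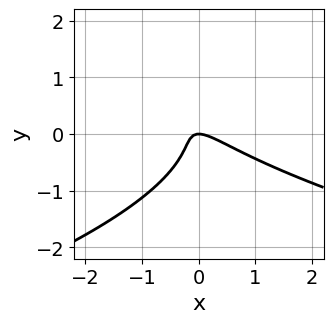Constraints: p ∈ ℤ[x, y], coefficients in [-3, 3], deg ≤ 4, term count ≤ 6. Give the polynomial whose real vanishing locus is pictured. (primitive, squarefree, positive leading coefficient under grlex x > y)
3*y^3 + 2*x^2 + 3*x*y + y

(a) The degree is 3 — the shape is more complex than any degree-2 curve.
(b) Reading off the gridlines: it meets the x-axis at x = 0 (among the integer gridlines); it meets the y-axis at y = 0 (among the integer gridlines).
(c) Putting this together gives p.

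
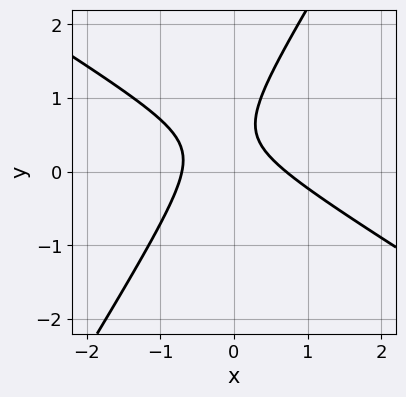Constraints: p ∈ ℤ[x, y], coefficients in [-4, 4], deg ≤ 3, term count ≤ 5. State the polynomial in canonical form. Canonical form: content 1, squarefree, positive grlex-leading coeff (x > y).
2*x^2 + 2*x*y - 2*y^2 + 2*y - 1

(a) Degree: no degree-1 curve has this shape, so deg p = 2.
(b) Against the integer gridlines: the curve avoids every integer y-axis point in the box.
(c) These observations pin down the coefficients.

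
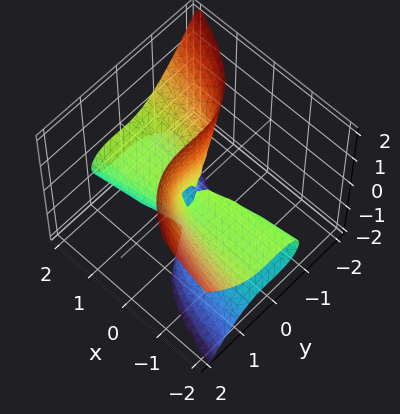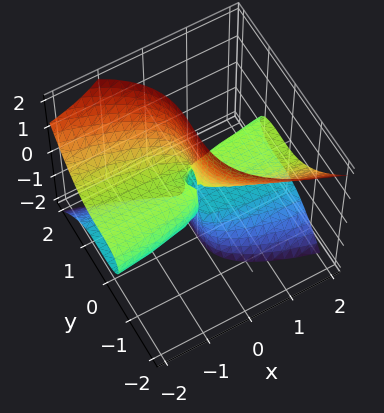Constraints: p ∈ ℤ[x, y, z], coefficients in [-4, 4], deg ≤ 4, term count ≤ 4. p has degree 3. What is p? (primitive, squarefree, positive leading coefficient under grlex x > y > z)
2*x*z^2 + 2*y^3 + 2*x*z - y^2

(a) deg p = 3. A generic line meets the surface in up to 3 points.
(b) Checking where it meets the axes: the visible z-axis segment lies entirely on the surface; the visible x-axis segment lies entirely on the surface.
(c) Assembling these constraints gives the stated polynomial.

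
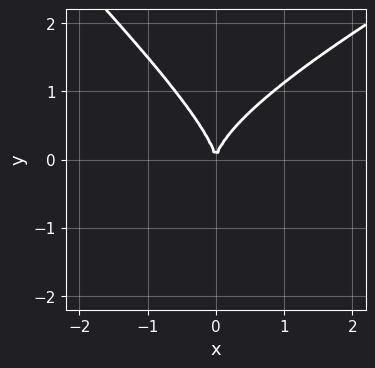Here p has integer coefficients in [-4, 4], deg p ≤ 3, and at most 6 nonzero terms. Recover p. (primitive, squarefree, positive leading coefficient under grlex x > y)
(a) The degree is 3 — no degree-2 curve has this shape.
(b) From the visible intercepts: it crosses the x-axis at the gridline x = 0; it crosses the y-axis at the gridline y = 0.
(c) Assembling these constraints gives the stated polynomial.

x^2*y - x*y^2 - 2*y^3 + 3*x^2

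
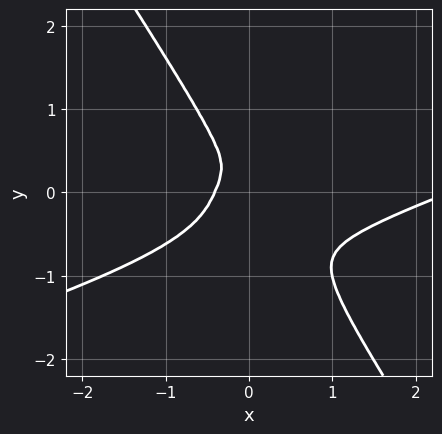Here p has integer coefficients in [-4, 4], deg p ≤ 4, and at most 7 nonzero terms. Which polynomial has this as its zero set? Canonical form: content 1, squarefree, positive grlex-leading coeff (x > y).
x^4 - 3*x^3*y - y^4 - 2*x^3 - x^2

1. The degree is 4 — no degree-3 curve has this shape.
2. Matching integer coefficients to the picture gives p.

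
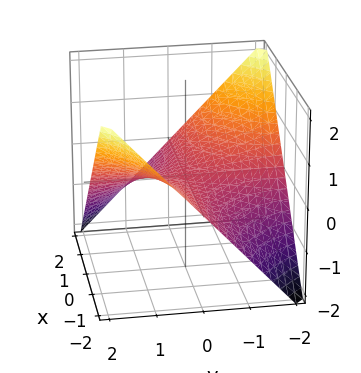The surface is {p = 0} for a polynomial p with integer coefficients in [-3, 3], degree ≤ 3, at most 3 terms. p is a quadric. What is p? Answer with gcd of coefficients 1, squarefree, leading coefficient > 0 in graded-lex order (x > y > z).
1. Degree: a hyperbolic paraboloid; a quadric, so deg p = 2.
2. Reading off the gridlines: one z-axis crossing is at z = 0; every point of the x-axis in the box is on the surface; the visible y-axis segment lies entirely on the surface.
3. These observations pin down the coefficients.

x*y + 2*z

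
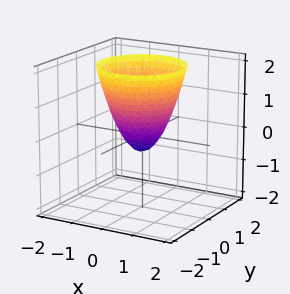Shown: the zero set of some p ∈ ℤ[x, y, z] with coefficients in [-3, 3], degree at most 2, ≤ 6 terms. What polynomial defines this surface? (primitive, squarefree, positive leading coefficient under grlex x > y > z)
3*x^2 + 3*y^2 - 2*z - 1

First, deg p = 2. A generic line meets the surface in up to 2 points.
Next, symmetries: the surface is invariant under rotation about z: p = q(x² + y², z).
Next, reading off the gridlines: a circular section at z = 1 has radius exactly 1.
Finally, putting this together gives p.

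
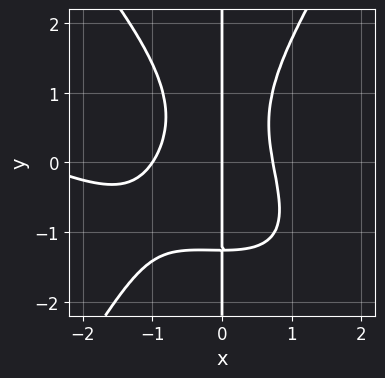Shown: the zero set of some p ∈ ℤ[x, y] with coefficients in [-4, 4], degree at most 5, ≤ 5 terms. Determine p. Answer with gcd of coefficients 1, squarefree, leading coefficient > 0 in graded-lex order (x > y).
x^4 + 2*x^3*y - x*y^3 + 3*x^3 - 2*x

First, the degree is 4 — no degree-3 curve has this shape.
Next, against the integer gridlines: the visible y-axis segment lies entirely on the curve; the x-axis gridline crossings are at x ∈ {-1, 0}.
Finally, solving for integer coefficients yields p as stated.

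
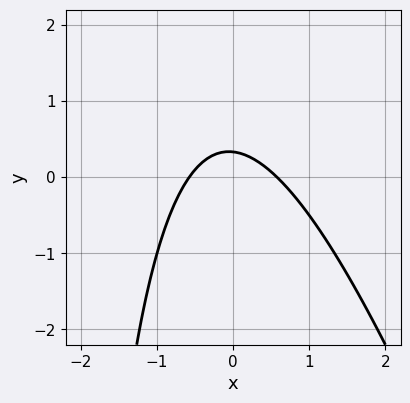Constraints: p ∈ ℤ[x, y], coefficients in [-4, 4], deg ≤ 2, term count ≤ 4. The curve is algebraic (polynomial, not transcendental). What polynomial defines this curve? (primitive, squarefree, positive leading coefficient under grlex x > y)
First, degree: no degree-1 curve has this shape, so deg p = 2.
Finally, matching integer coefficients to the picture gives p.

3*x^2 + x*y + 3*y - 1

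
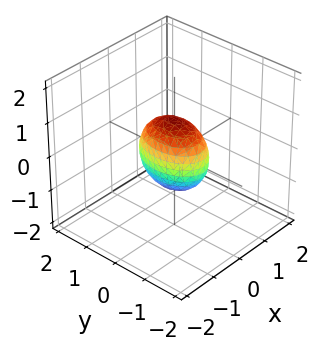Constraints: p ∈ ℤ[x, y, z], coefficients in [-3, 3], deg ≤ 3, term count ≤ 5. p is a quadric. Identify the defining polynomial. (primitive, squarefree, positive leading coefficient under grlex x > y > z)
2*x^2 + y^2 + z^2 - 1

1. Degree: bounded and convex; a quadric, so deg p = 2.
2. Symmetries: mirror symmetry z ↦ −z ⇒ only even powers of z; it's symmetric under y → −y, forcing even powers of y; the x ↦ −x reflection is a symmetry, so x appears only in even powers.
3. From the axis intercepts and sections: among the integer gridlines, it crosses the z-axis at z ∈ {-1, 1}; among the integer gridlines, it crosses the y-axis at y ∈ {-1, 1}.
4. Assembling these constraints gives the stated polynomial.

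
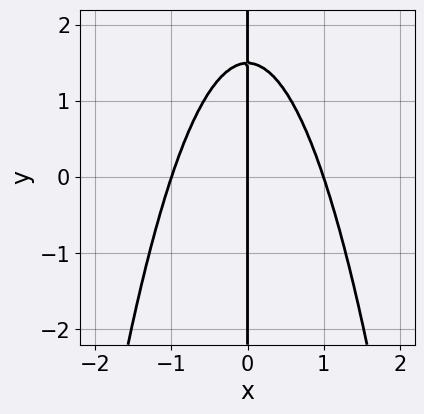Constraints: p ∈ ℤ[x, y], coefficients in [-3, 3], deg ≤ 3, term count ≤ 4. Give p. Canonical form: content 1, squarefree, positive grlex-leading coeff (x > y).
3*x^3 + 2*x*y - 3*x

First, deg p = 3.
Next, observable constraints: every point of the y-axis in the box is on the curve; the x-axis gridline crossings are at x ∈ {-1, 0, 1}.
Finally, these observations pin down the coefficients.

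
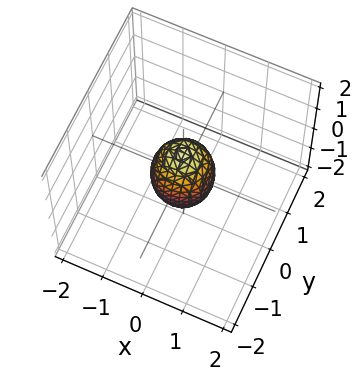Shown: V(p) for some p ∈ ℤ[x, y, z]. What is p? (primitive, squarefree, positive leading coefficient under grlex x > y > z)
2*x^2 + 2*y^2 + z^2 - 1

(a) Degree: a generic line meets the surface in up to 2 points, so deg p = 2.
(b) By symmetry, every cross-section ⟂ z is a circle, so x, y appear only via x² + y².
(c) Against the integer gridlines: a circular section at z = 0 has radius between 0 and 1; the z-axis gridline crossings are at z ∈ {-1, 1}.
(d) These observations pin down the coefficients.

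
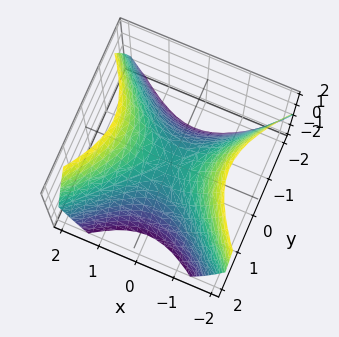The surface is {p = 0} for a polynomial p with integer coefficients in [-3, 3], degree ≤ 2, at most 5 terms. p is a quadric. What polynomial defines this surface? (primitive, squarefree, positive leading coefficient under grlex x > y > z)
The degree is 2 — a hyperbolic paraboloid; a quadric.
Symmetries: it's symmetric under x → −x, forcing even powers of x; mirror symmetry y ↦ −y ⇒ only even powers of y.
From the visible intercepts: it meets the x-axis at x = 0 (among the integer gridlines); one z-axis crossing is at z = 0; one y-axis crossing is at y = 0.
Matching integer coefficients to the picture gives p.

x^2 - y^2 - z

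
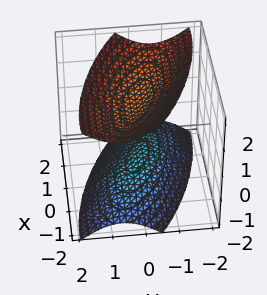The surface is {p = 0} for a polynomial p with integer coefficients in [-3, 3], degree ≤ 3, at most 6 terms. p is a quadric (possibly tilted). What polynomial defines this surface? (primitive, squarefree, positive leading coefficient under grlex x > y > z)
x^2 + 2*x*y + 3*y^2 - 2*z^2 + 2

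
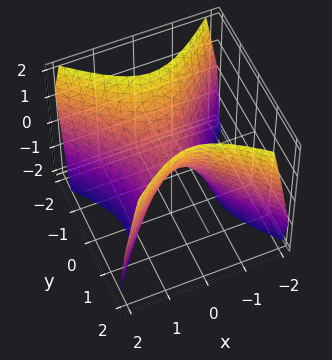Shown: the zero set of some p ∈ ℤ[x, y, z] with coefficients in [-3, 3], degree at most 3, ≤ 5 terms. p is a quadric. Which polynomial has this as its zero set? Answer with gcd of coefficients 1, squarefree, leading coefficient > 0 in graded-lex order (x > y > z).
3*x^2 - 3*y^2 + 2*z

1. deg p = 2. A saddle surface; a quadric.
2. Symmetries: the y ↦ −y reflection is a symmetry, so y appears only in even powers; mirror symmetry x ↦ −x ⇒ only even powers of x.
3. From the axis intercepts and sections: one z-axis crossing is at z = 0; it crosses the y-axis at the gridline y = 0; one x-axis crossing is at x = 0.
4. These observations pin down the coefficients.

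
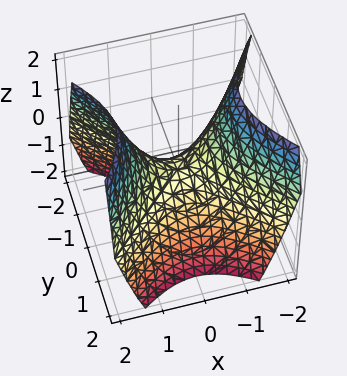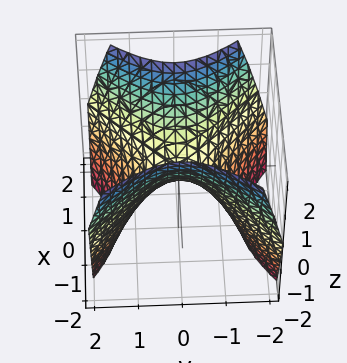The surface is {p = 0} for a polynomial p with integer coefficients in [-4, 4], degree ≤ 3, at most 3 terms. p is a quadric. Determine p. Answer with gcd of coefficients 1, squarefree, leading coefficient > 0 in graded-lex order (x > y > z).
First, degree: a hyperbolic paraboloid; a quadric, so deg p = 2.
Then, symmetries: mirror symmetry y ↦ −y ⇒ only even powers of y; it's symmetric under x → −x, forcing even powers of x.
Next, checking where it meets the axes: it crosses the x-axis at the gridline x = 0; one y-axis crossing is at y = 0; it crosses the z-axis at the gridline z = 0.
Finally, solving for integer coefficients yields p as stated.

x^2 - y^2 - z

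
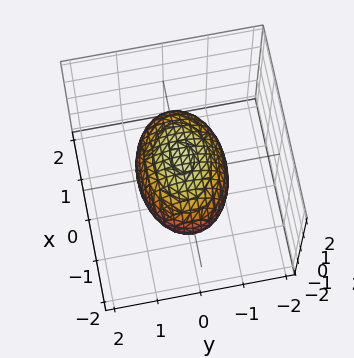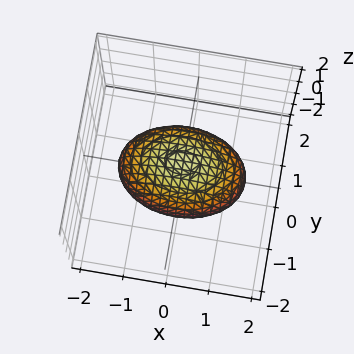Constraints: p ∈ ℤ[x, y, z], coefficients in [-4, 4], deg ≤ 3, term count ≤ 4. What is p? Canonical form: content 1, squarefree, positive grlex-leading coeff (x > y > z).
x^2 + 2*y^2 + 2*z^2 - 2

(a) deg p = 2.
(b) Symmetries: the z ↦ −z reflection is a symmetry, so z appears only in even powers; it's symmetric under y → −y, forcing even powers of y; it's symmetric under x → −x, forcing even powers of x.
(c) From the axis intercepts and sections: among the integer gridlines, it crosses the y-axis at y ∈ {-1, 1}; the z-axis gridline crossings are at z ∈ {-1, 1}.
(d) Putting this together gives p.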